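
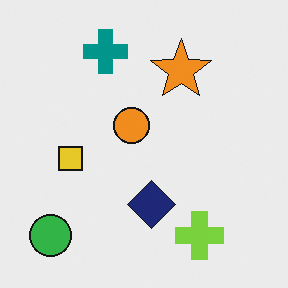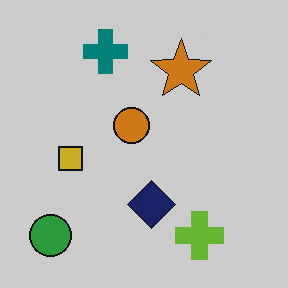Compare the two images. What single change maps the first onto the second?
This is the original image darkened a little.

Every pixel — background and shapes alike — is uniformly darkened.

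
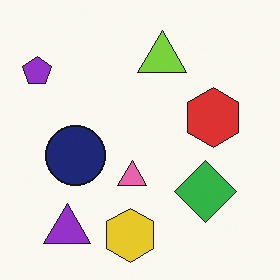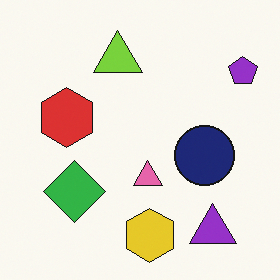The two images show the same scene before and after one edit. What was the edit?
It was flipped horizontally (left ↔ right).

The purple pentagon is in the top-left of the first image and the top-right of the second — shapes on opposite sides of the vertical midline have swapped in a mirror flip.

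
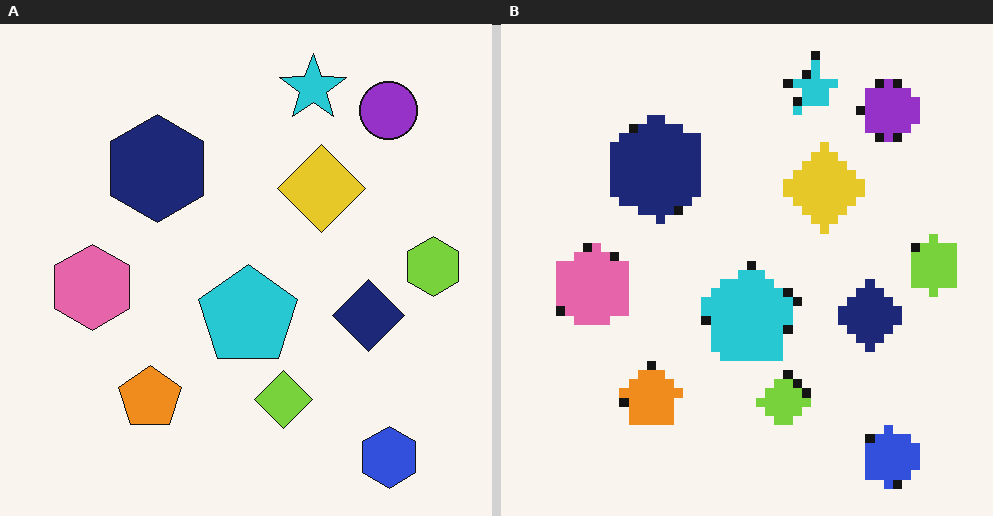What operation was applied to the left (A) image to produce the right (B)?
The right (B) image is the left (A) heavily pixelated into large blocks.

Shapes are reduced to large square blocks; fine edges and outlines are lost — a downscale-then-upscale (mosaic) effect.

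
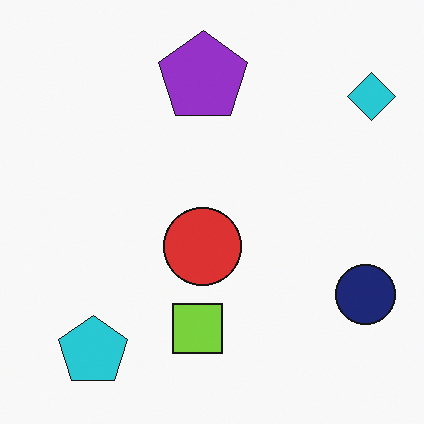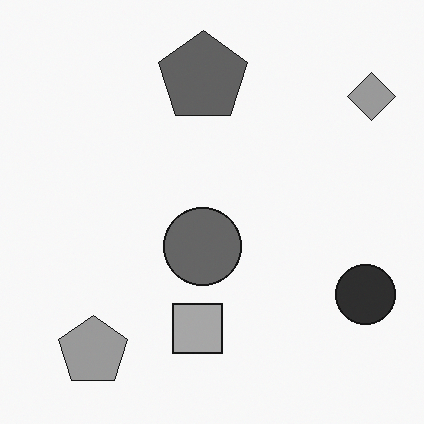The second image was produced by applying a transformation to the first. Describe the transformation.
This is the original image converted to grayscale.

All color is removed — every shape is now a shade of grey.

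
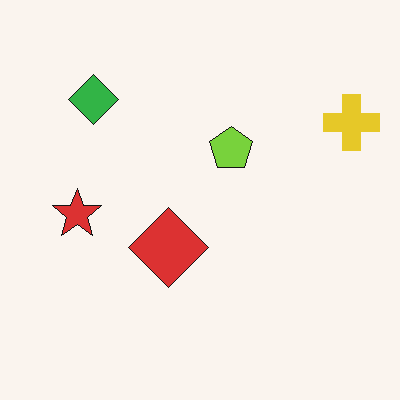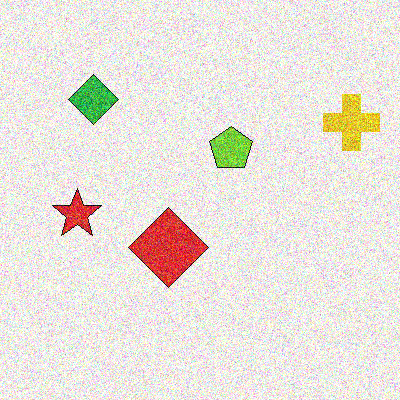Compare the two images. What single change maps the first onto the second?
This is the original image degraded with strong gaussian noise.

Random speckle covers the whole image, including the flat background.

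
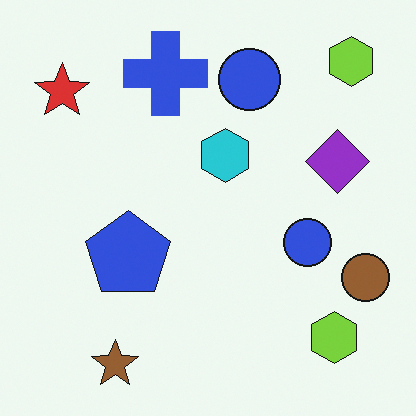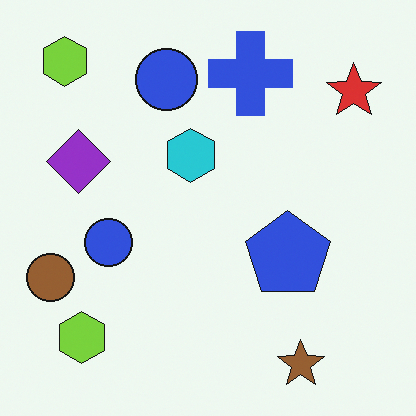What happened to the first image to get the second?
Flipped horizontally (left ↔ right).

The brown circle is in the right of the first image and the left of the second — shapes on opposite sides of the vertical midline have swapped in a mirror flip.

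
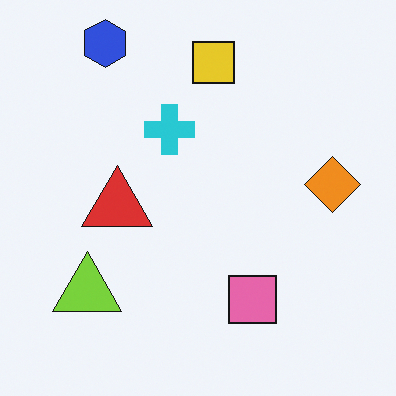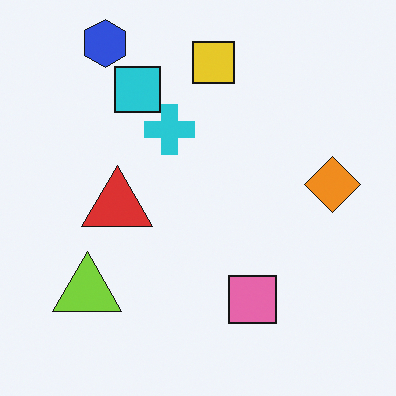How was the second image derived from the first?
The second image is the first overlaid with an additional cyan square.

A cyan square appears in the second image that is absent from the first.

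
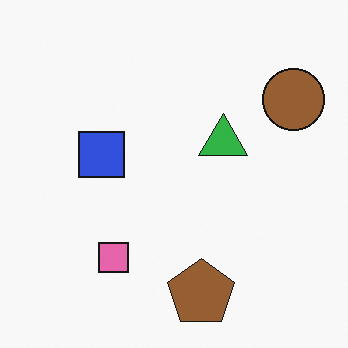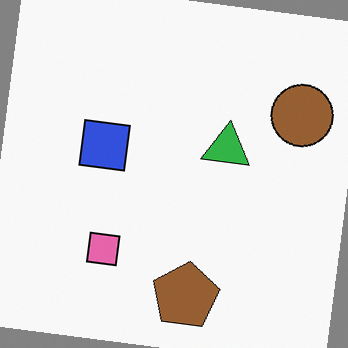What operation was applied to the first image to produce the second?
Rotated clockwise by a few degrees.

Every shape is tilted by the same angle and the image corners show triangular fill wedges — a whole-image rotation by a non-right angle.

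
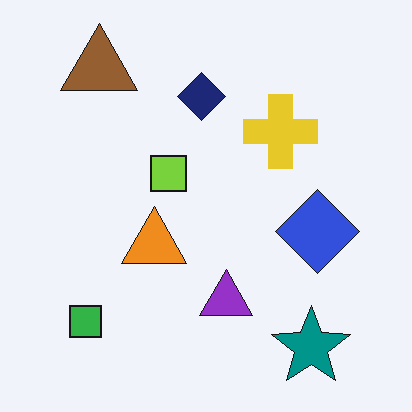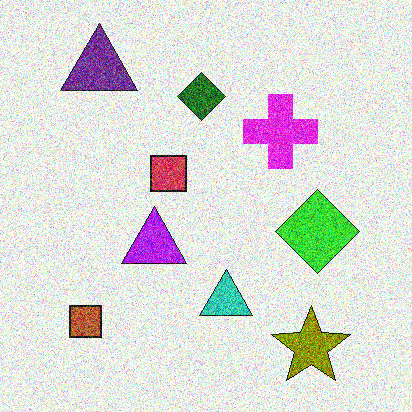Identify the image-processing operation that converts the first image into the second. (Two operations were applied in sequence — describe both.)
The image was hue-shifted through roughly half the color wheel, then degraded with strong gaussian noise.

Every shape's color has rotated by the same amount around the hue wheel — a uniform hue shift. Random speckle covers the whole image, including the flat background.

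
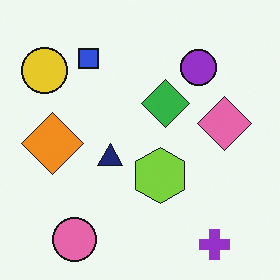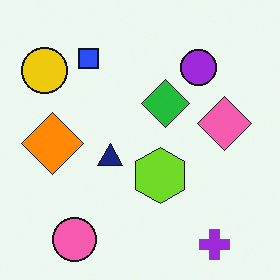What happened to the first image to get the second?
This is the original image slightly oversaturated.

All colors are more vivid — a global saturation change.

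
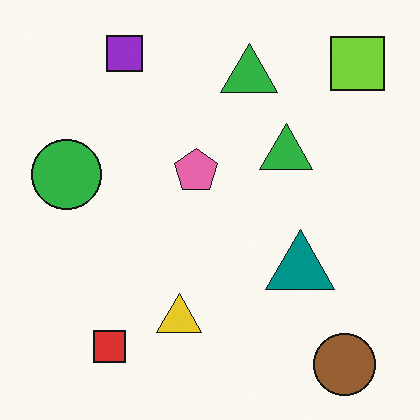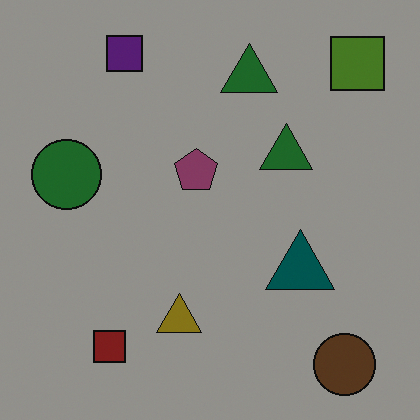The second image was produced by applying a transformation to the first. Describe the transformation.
Noticeably darkened.

Every pixel — background and shapes alike — is uniformly darkened.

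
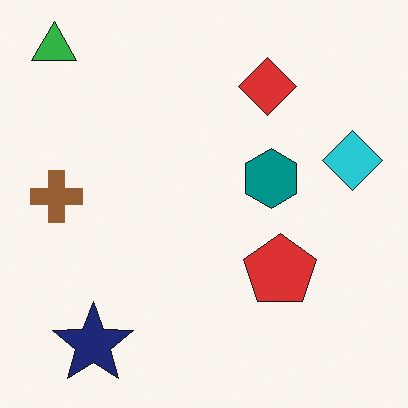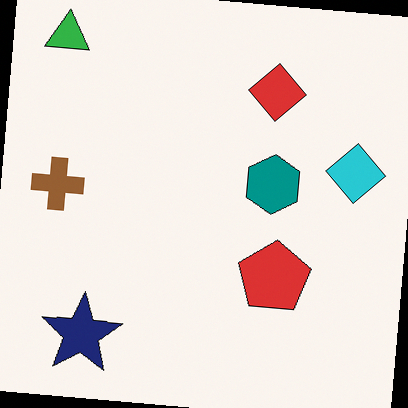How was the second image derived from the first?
The transformation is: rotated clockwise by a few degrees.

Every shape is tilted by the same angle and the image corners show triangular fill wedges — a whole-image rotation by a non-right angle.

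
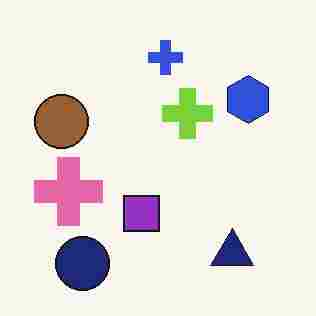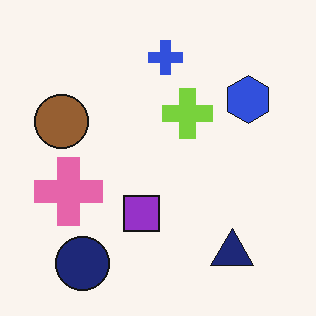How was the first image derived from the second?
This is the original image heavily JPEG-compressed with obvious blocking artifacts.

Blocky 8×8 compression artifacts appear around shape edges and the flat background shows ringing — characteristic JPEG degradation.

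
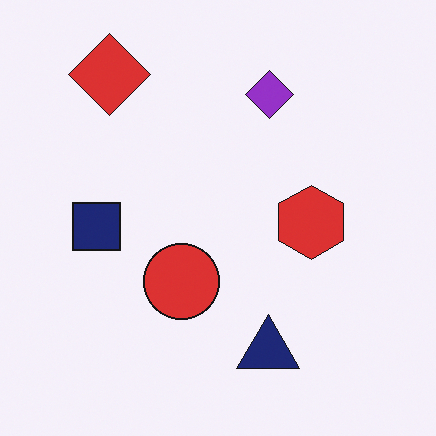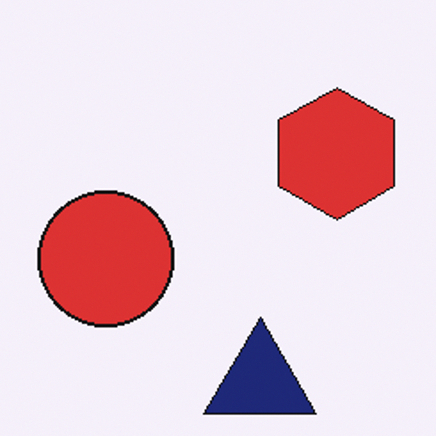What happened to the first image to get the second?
This is the original image cropped tightly and scaled back up.

The visible shapes are larger and the field of view is narrower; shapes near the original edges may be partly or wholly outside the frame — a crop-and-rescale.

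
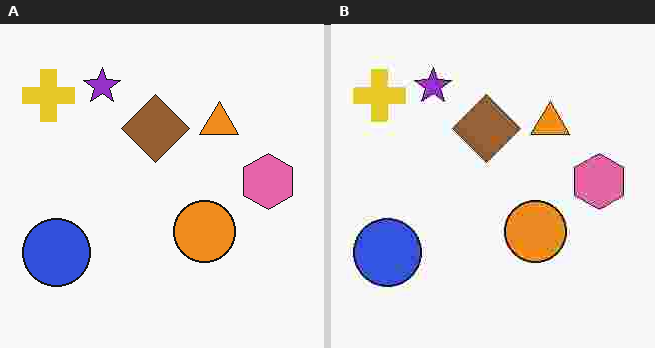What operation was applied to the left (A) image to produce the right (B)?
The transformation is: degraded with heavy JPEG compression.

Blocky 8×8 compression artifacts appear around shape edges and the flat background shows ringing — characteristic JPEG degradation.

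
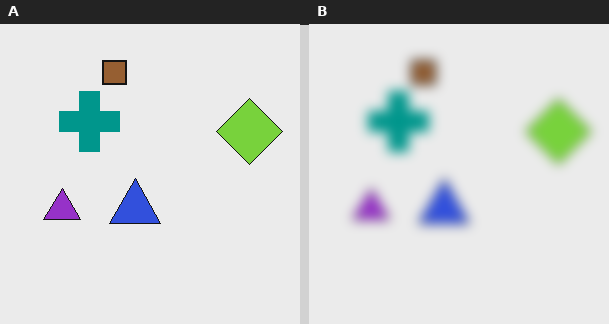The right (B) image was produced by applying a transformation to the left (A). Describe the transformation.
It was strongly gaussian-blurred.

Shape edges and outlines are uniformly softened across the whole image.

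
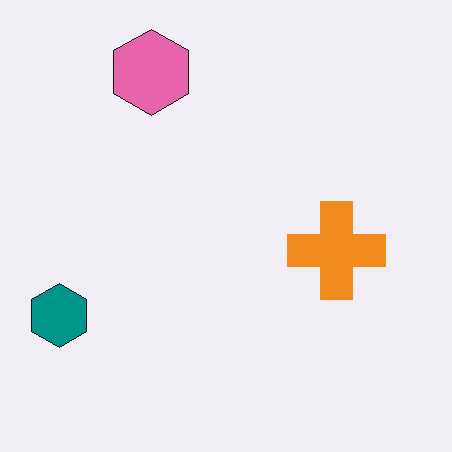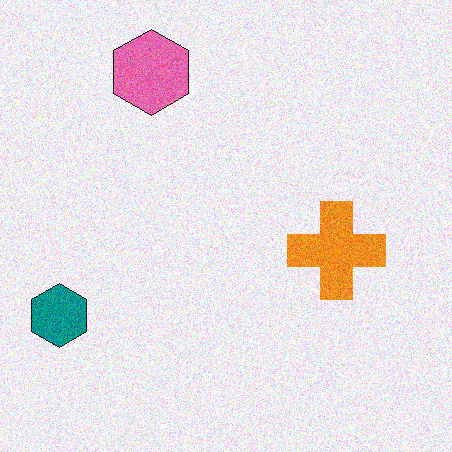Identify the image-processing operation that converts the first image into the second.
Degraded with visible gaussian noise.

Random speckle covers the whole image, including the flat background.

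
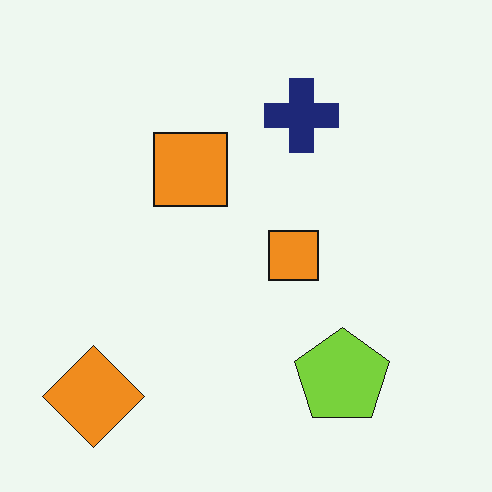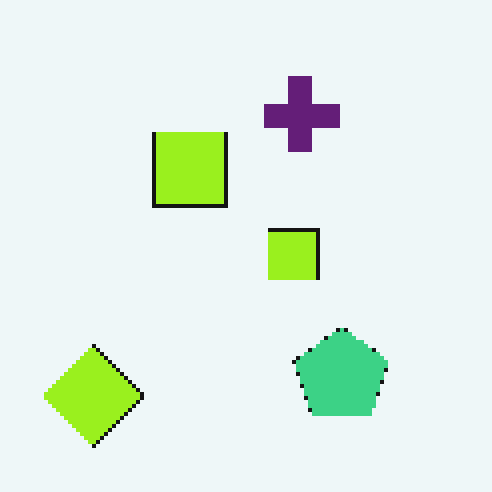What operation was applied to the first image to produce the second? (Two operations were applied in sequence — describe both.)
The second image is the first hue-shifted slightly, then lightly pixelated (a mild mosaic effect).

Every shape's color has rotated by the same amount around the hue wheel — a uniform hue shift. Shapes are reduced to large square blocks; fine edges and outlines are lost — a downscale-then-upscale (mosaic) effect.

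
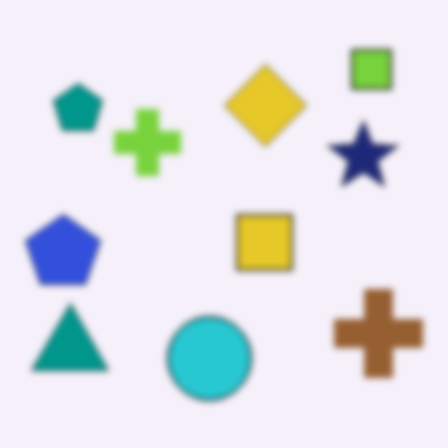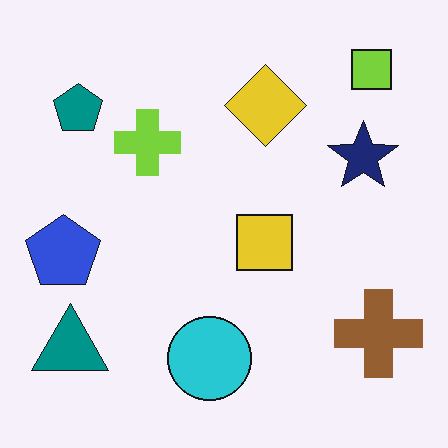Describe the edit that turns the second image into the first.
The transformation is: noticeably gaussian-blurred.

Shape edges and outlines are uniformly softened across the whole image.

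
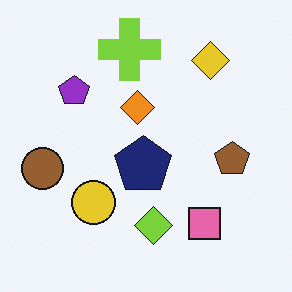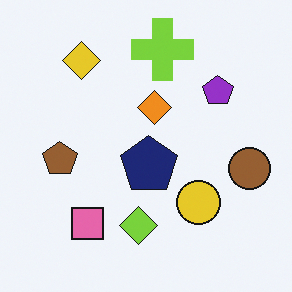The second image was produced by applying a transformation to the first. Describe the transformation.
The transformation is: flipped horizontally (left ↔ right).

The brown circle is in the left of the first image and the right of the second — shapes on opposite sides of the vertical midline have swapped in a mirror flip.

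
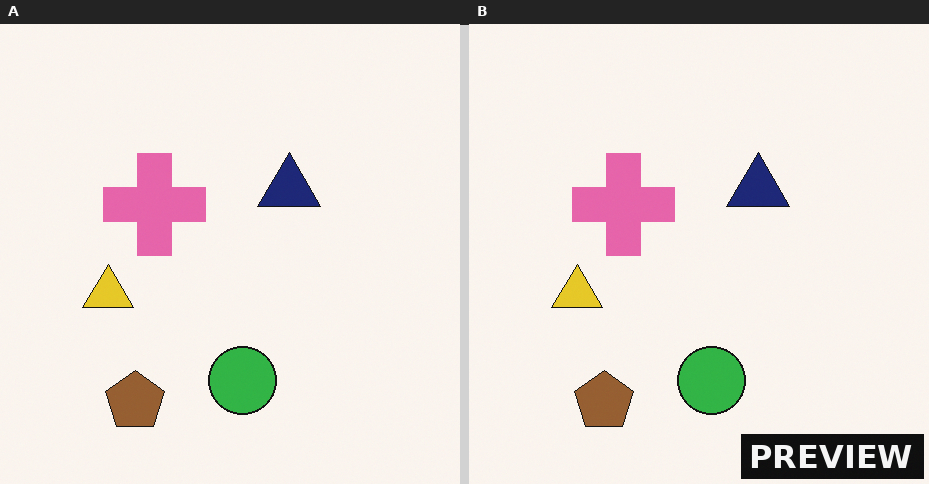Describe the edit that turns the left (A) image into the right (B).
This is the original image watermarked with the text "PREVIEW" in the lower-right corner.

A dark label reading "PREVIEW" appears in the lower-right corner.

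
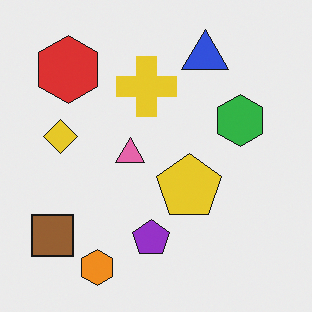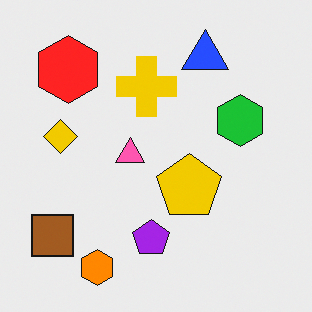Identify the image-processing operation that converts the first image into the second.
It was slightly oversaturated.

All colors are more vivid — a global saturation change.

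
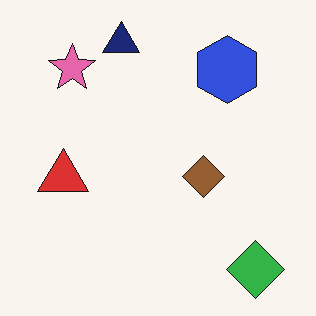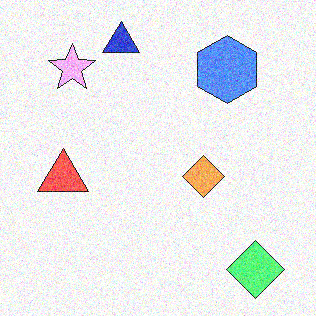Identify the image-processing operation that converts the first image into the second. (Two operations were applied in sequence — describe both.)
Substantially brightened, then degraded with visible gaussian noise.

Every pixel — background and shapes alike — is uniformly brightened. Random speckle covers the whole image, including the flat background.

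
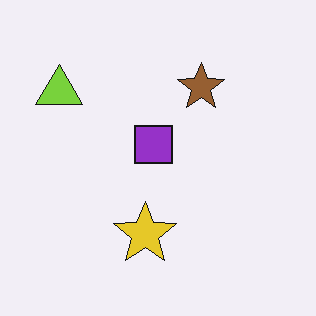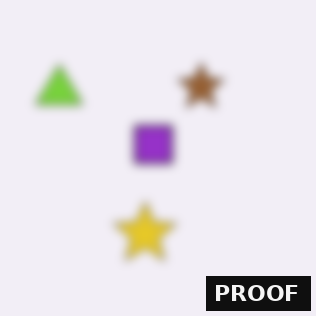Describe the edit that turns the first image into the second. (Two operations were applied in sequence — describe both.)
The second image is the first strongly gaussian-blurred, then watermarked with the text "PROOF" in the lower-right corner.

Shape edges and outlines are uniformly softened across the whole image. A dark label reading "PROOF" appears in the lower-right corner.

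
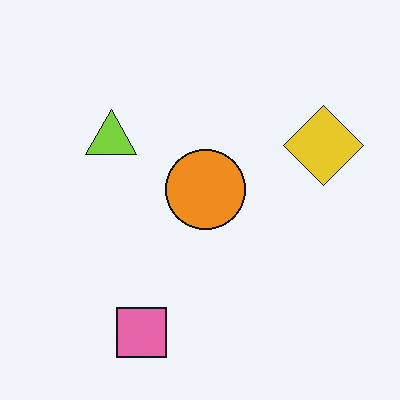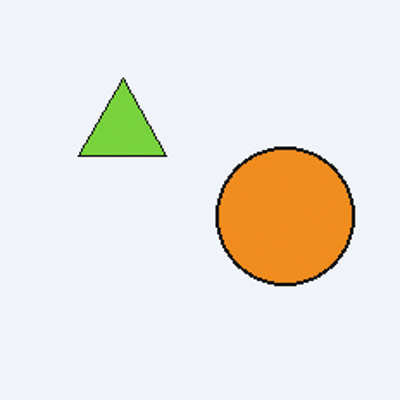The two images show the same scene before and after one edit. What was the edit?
Cropped tightly and scaled back up.

The visible shapes are larger and the field of view is narrower; shapes near the original edges may be partly or wholly outside the frame — a crop-and-rescale.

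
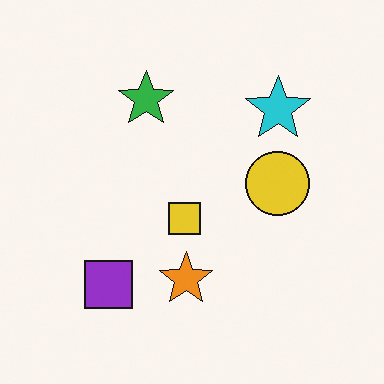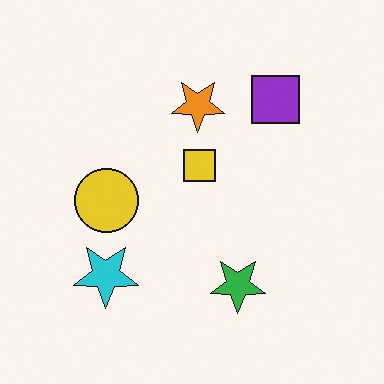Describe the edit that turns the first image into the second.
This is the original image rotated 180°.

The purple square sits in the bottom-left of the first image and the top-right of the second — consistent with a whole-image 180° rotation.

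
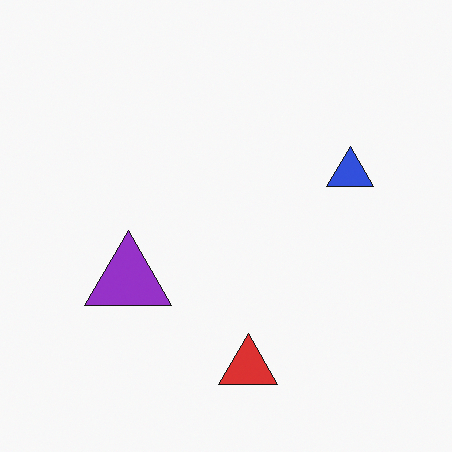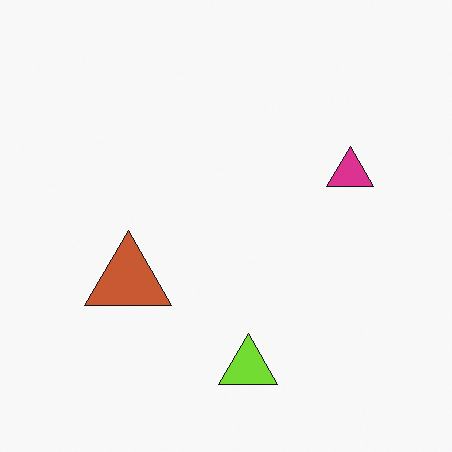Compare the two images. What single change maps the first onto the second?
The transformation is: hue-shifted by a moderate amount.

Every shape's color has rotated by the same amount around the hue wheel — a uniform hue shift.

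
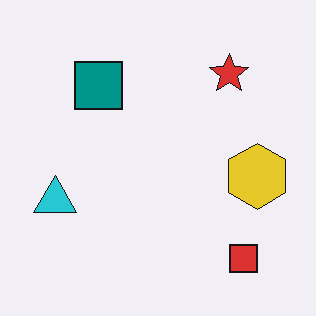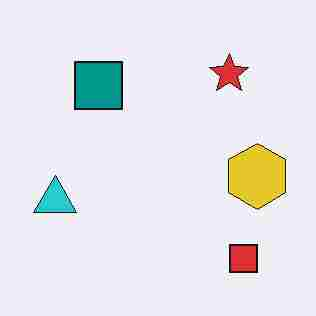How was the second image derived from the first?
It was degraded with heavy JPEG compression.

Blocky 8×8 compression artifacts appear around shape edges and the flat background shows ringing — characteristic JPEG degradation.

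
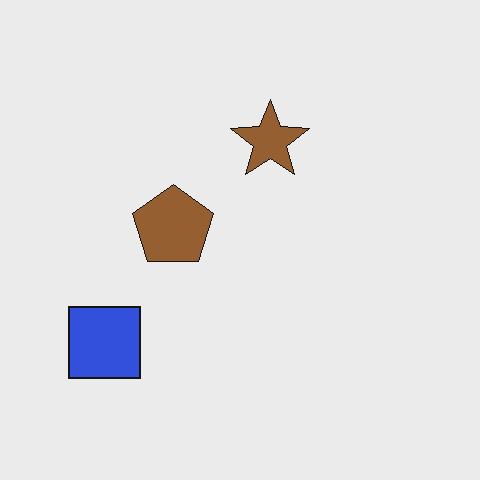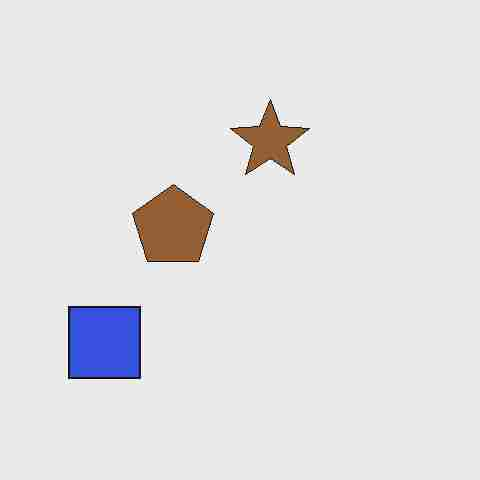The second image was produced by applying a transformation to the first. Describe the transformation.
The transformation is: heavily JPEG-compressed with obvious blocking artifacts.

Blocky 8×8 compression artifacts appear around shape edges and the flat background shows ringing — characteristic JPEG degradation.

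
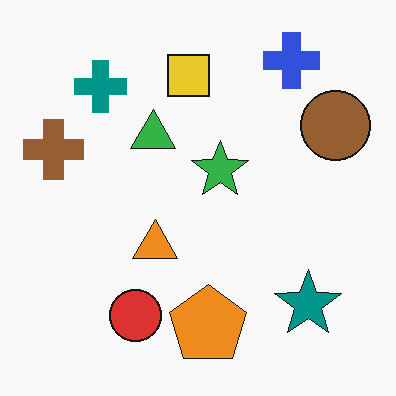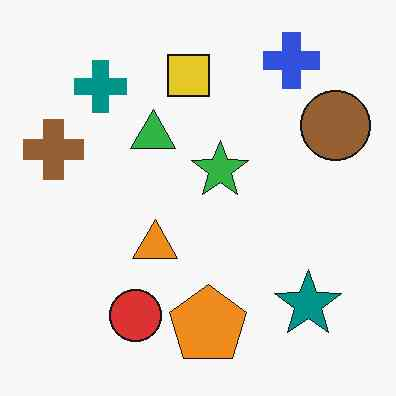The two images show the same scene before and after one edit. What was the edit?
The second image is the first JPEG-compressed with visible artifacts.

Blocky 8×8 compression artifacts appear around shape edges and the flat background shows ringing — characteristic JPEG degradation.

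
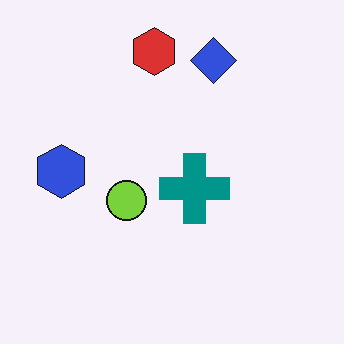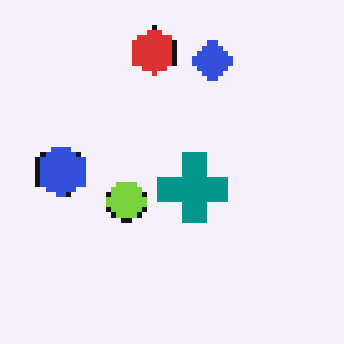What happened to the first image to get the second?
Mildly pixelated.

Shapes are reduced to large square blocks; fine edges and outlines are lost — a downscale-then-upscale (mosaic) effect.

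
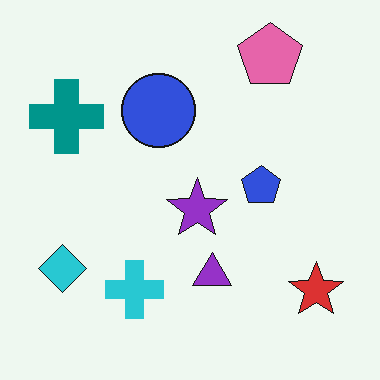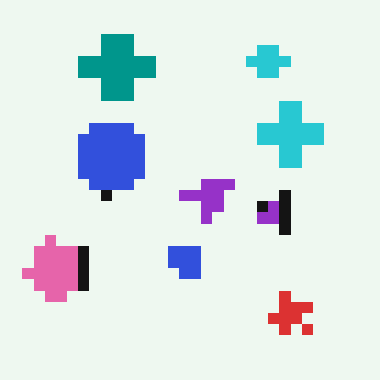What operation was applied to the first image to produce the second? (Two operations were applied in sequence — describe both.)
The second image is the first transposed (reflected across the top-left ↔ bottom-right diagonal), then coarsely pixelated.

Shapes have swapped their row and column positions — what was in the top-right is now in the bottom-left — a diagonal reflection. Shapes are reduced to large square blocks; fine edges and outlines are lost — a downscale-then-upscale (mosaic) effect.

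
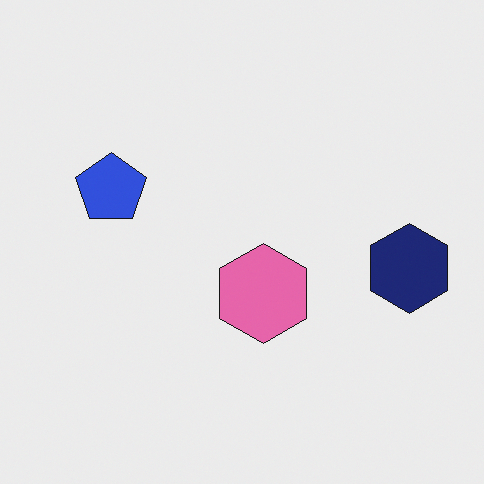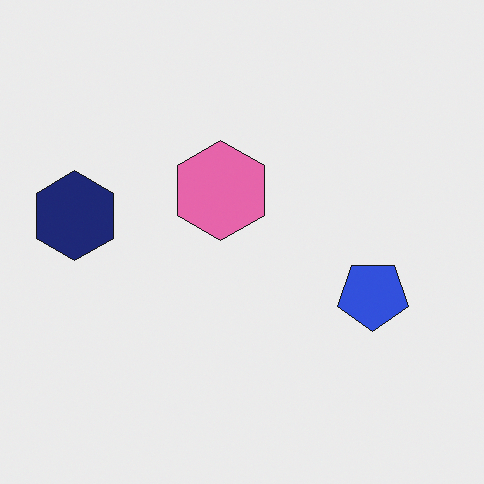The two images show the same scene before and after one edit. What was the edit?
It was rotated 180°.

The navy hexagon sits in the right of the first image and the left of the second — consistent with a whole-image 180° rotation.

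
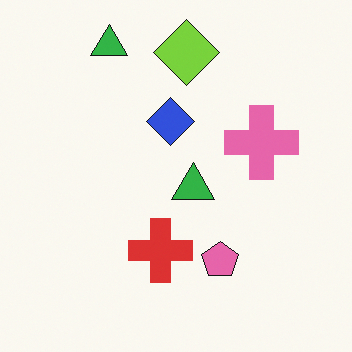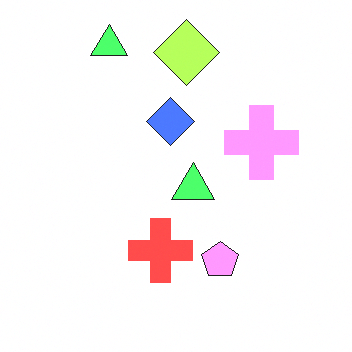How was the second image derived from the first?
This is the original image brightened a lot.

Every pixel — background and shapes alike — is uniformly brightened.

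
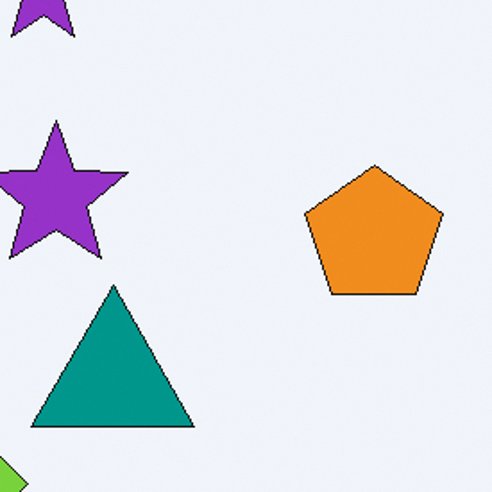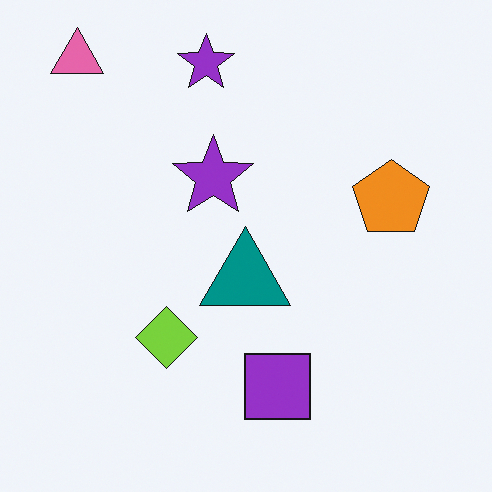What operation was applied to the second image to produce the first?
Cropped tightly and scaled back up.

The visible shapes are larger and the field of view is narrower; shapes near the original edges may be partly or wholly outside the frame — a crop-and-rescale.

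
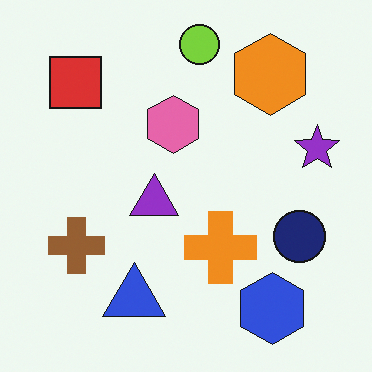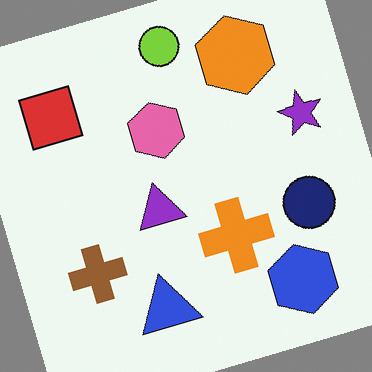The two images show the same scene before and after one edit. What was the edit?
The transformation is: rotated counter-clockwise by a moderate amount.

Every shape is tilted by the same angle and the image corners show triangular fill wedges — a whole-image rotation by a non-right angle.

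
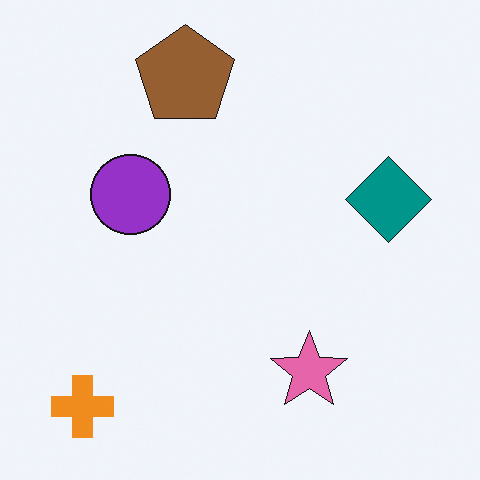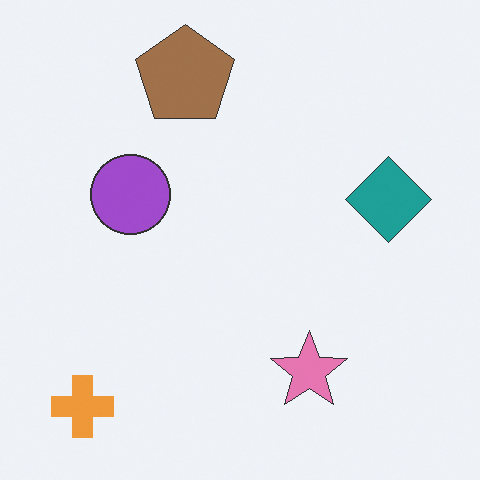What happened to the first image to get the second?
This is the original image given slightly reduced contrast.

Tones are pushed toward mid-grey across the whole image — a global contrast change.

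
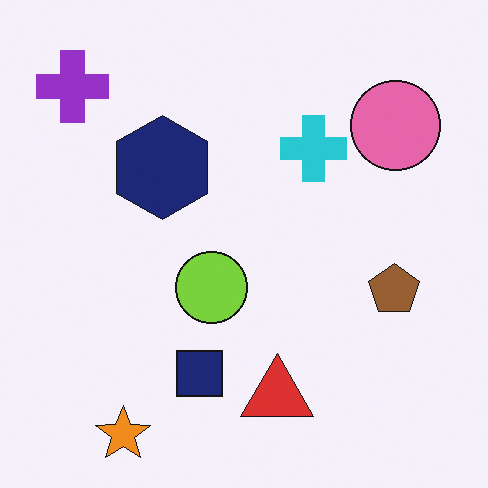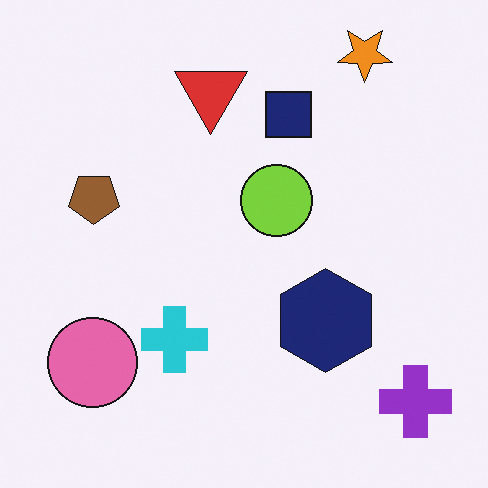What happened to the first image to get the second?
Rotated 180°.

The purple cross sits in the top-left of the first image and the bottom-right of the second — consistent with a whole-image 180° rotation.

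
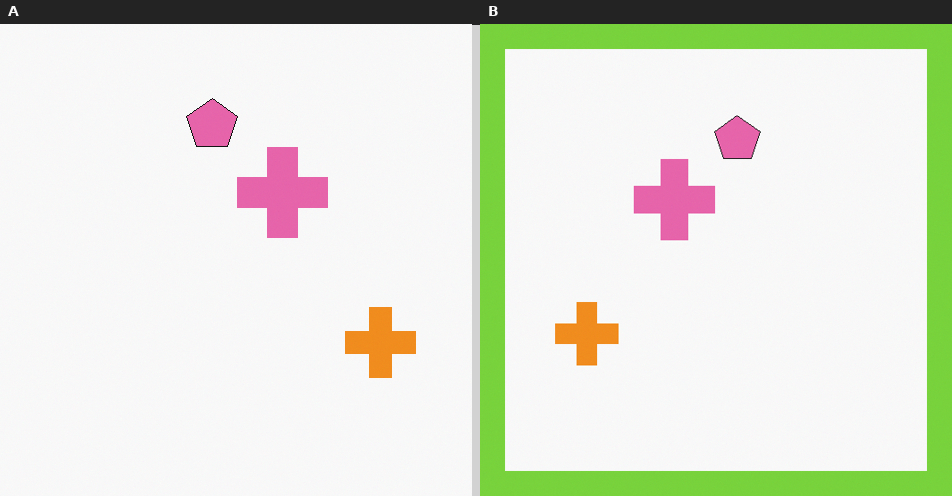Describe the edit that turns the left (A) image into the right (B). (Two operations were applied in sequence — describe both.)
It was flipped horizontally (left ↔ right), then framed with a lime border.

The orange cross is in the bottom-right of the left (A) image and the bottom-left of the right (B) — shapes on opposite sides of the vertical midline have swapped in a mirror flip. A solid lime frame runs around the edge of the right (B) image, with the content slightly shrunk inside it.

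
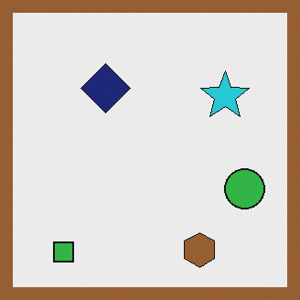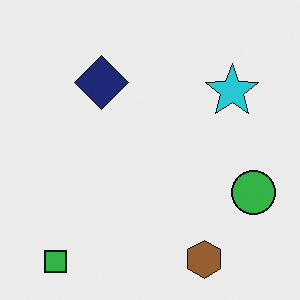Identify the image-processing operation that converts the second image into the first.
The transformation is: framed with a brown border.

A solid brown frame runs around the edge of the first image, with the content slightly shrunk inside it.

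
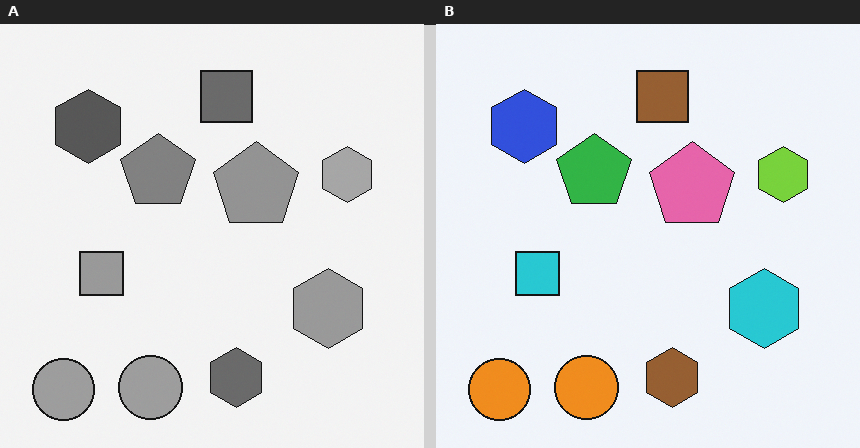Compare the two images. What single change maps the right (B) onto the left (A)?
This is the original image converted to grayscale.

All color is removed — every shape is now a shade of grey.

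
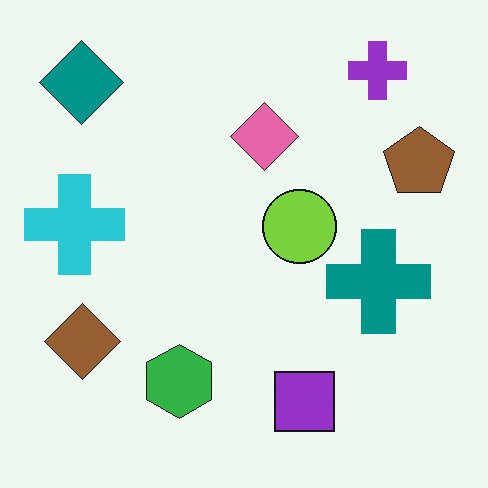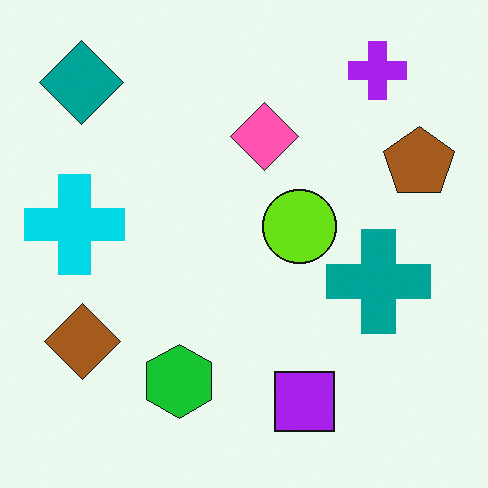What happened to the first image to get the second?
Slightly oversaturated.

All colors are more vivid — a global saturation change.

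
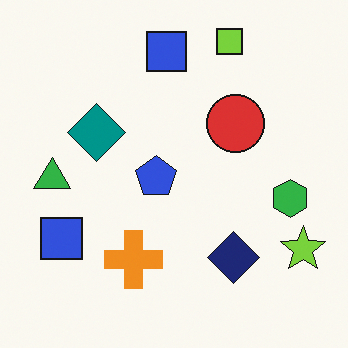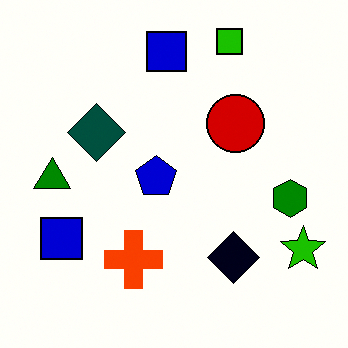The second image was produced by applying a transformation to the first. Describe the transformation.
It was given much higher contrast.

Tones are pushed away from mid-grey across the whole image — a global contrast change.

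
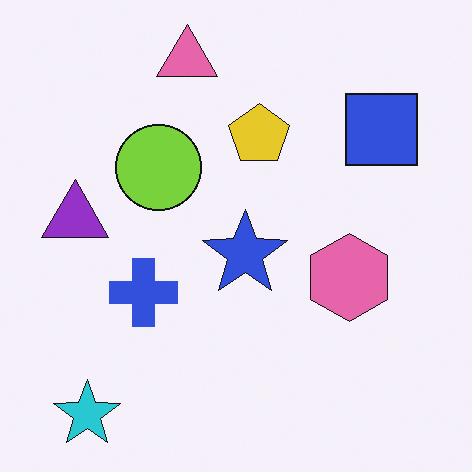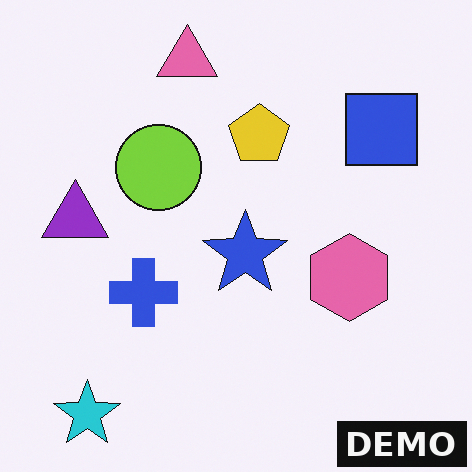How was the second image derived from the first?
Watermarked with the text "DEMO" in the lower-right corner.

A dark label reading "DEMO" appears in the lower-right corner.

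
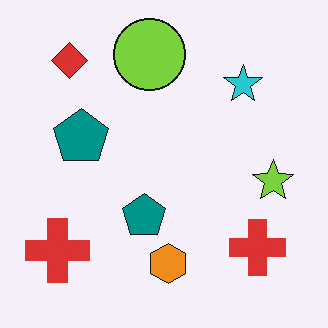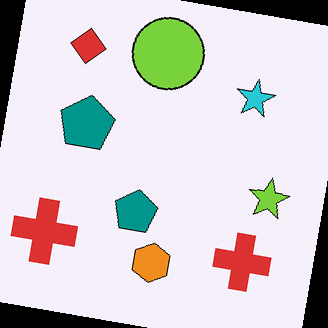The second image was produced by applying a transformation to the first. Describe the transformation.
The transformation is: rotated clockwise by a few degrees.

Every shape is tilted by the same angle and the image corners show triangular fill wedges — a whole-image rotation by a non-right angle.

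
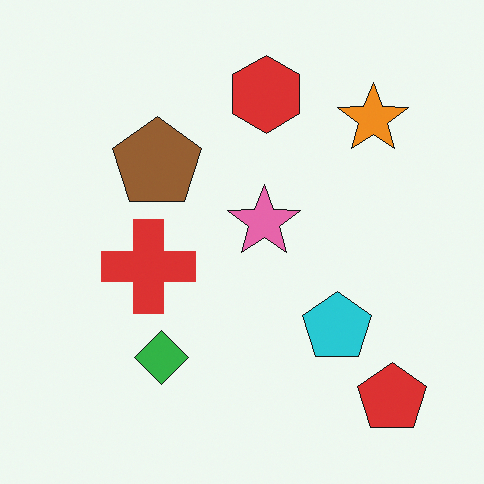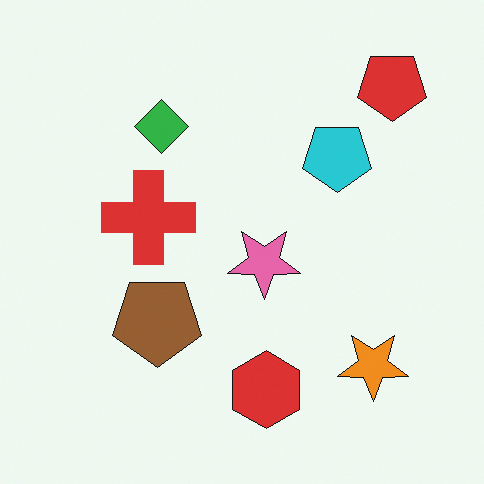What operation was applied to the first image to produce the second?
The image was flipped vertically (top ↔ bottom).

The red pentagon is in the bottom-right of the first image and the top-right of the second — shapes on opposite sides of the horizontal midline have swapped in a mirror flip.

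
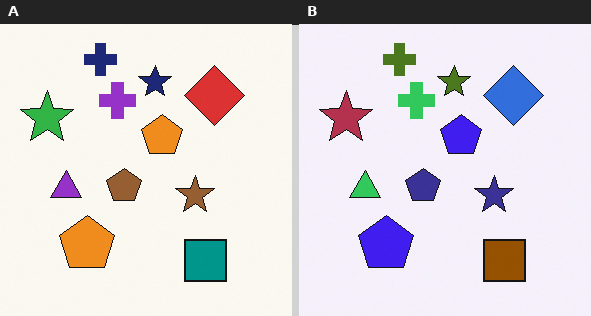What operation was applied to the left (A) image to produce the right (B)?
The transformation is: hue-shifted by a large amount.

Every shape's color has rotated by the same amount around the hue wheel — a uniform hue shift.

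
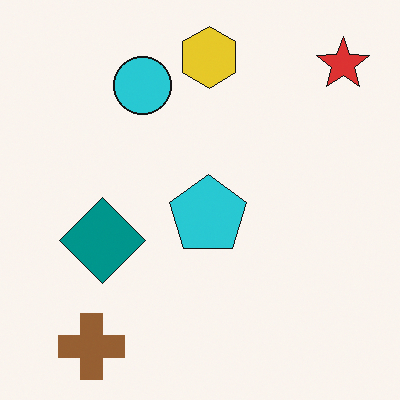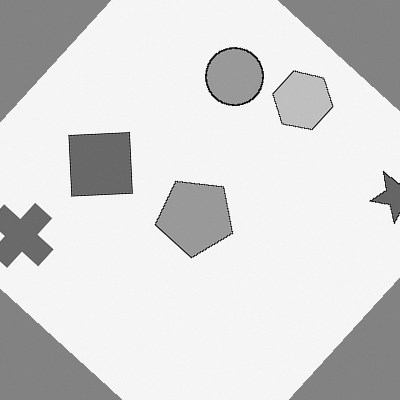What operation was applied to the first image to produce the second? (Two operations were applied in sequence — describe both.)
This is the original image rotated clockwise by a large amount — several tens of degrees, then converted to grayscale.

Every shape is tilted by the same angle and the image corners show triangular fill wedges — a whole-image rotation by a non-right angle. All color is removed — every shape is now a shade of grey.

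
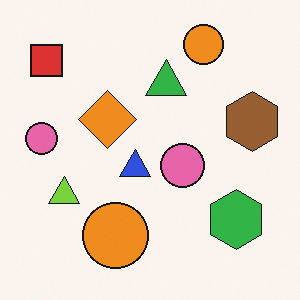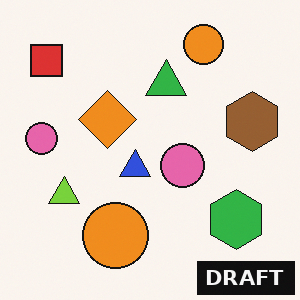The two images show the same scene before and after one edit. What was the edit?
The second image is the first watermarked with the text "DRAFT" in the lower-right corner.

A dark label reading "DRAFT" appears in the lower-right corner.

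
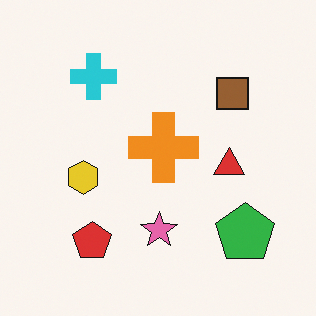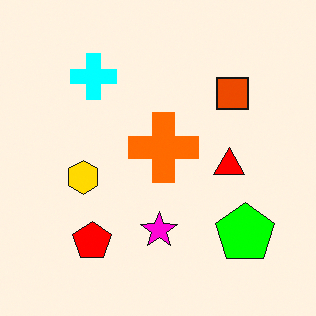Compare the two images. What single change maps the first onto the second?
It was heavily oversaturated.

All colors are more vivid — a global saturation change.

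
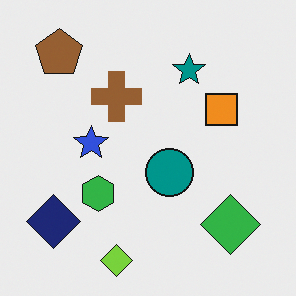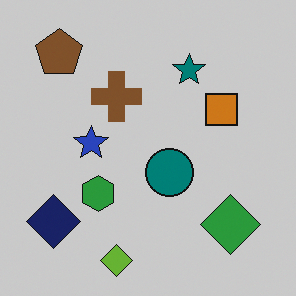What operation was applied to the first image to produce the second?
Slightly darkened.

Every pixel — background and shapes alike — is uniformly darkened.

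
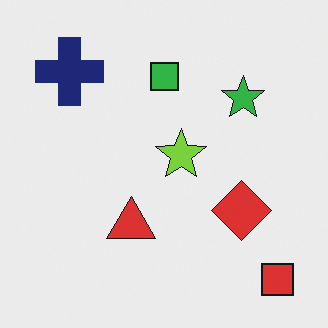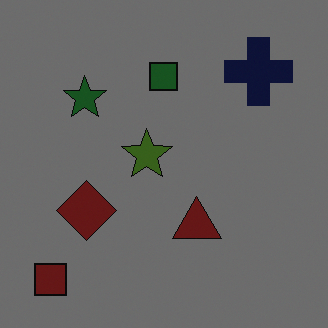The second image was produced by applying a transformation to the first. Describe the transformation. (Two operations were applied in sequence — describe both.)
The second image is the first darkened a lot, then flipped horizontally (left ↔ right).

Every pixel — background and shapes alike — is uniformly darkened. The red square is in the bottom-right of the first image and the bottom-left of the second — shapes on opposite sides of the vertical midline have swapped in a mirror flip.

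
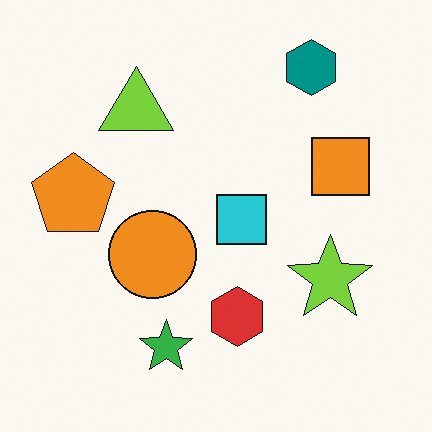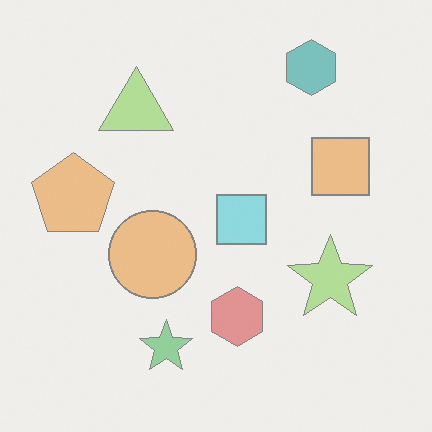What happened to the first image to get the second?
Given much lower contrast.

Tones are pushed toward mid-grey across the whole image — a global contrast change.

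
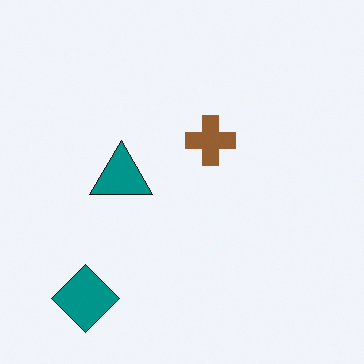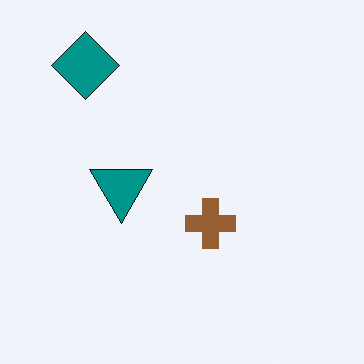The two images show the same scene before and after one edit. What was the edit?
Flipped vertically (top ↔ bottom).

The teal diamond is in the bottom-left of the first image and the top-left of the second — shapes on opposite sides of the horizontal midline have swapped in a mirror flip.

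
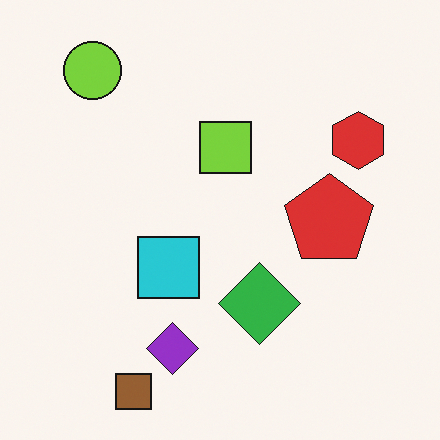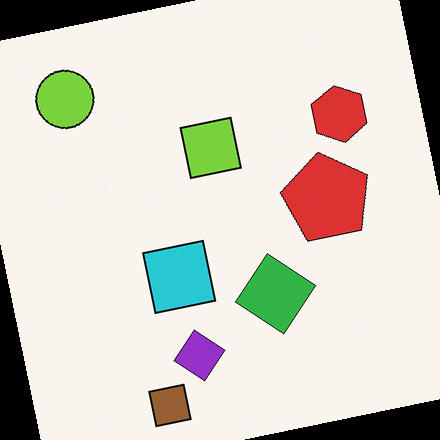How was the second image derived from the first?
The transformation is: rotated counter-clockwise by a few degrees.

Every shape is tilted by the same angle and the image corners show triangular fill wedges — a whole-image rotation by a non-right angle.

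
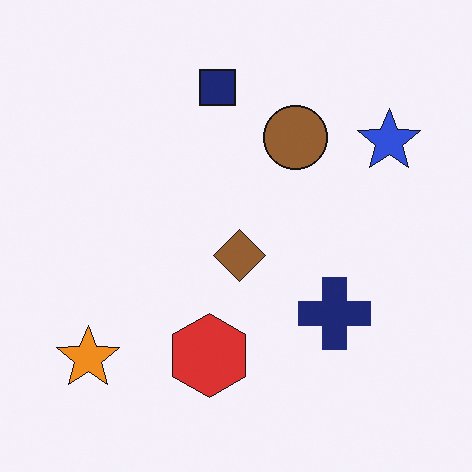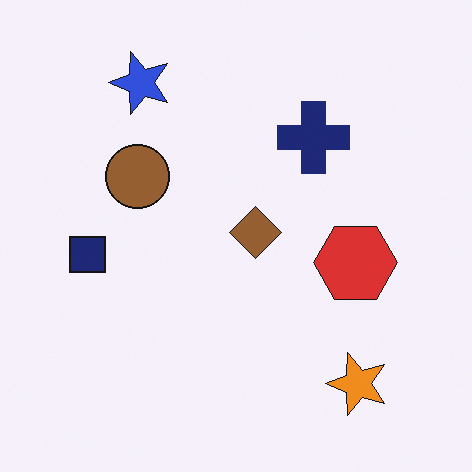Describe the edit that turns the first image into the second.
The transformation is: rotated 90° counter-clockwise.

The orange star sits in the bottom-left of the first image and the bottom-right of the second — consistent with a whole-image 90° counter-clockwise rotation.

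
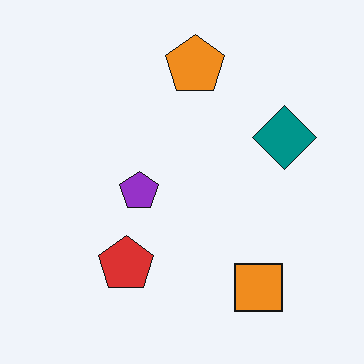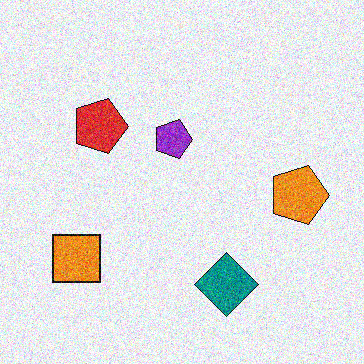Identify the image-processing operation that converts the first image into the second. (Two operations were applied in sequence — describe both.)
Rotated 90° clockwise, then degraded with a thick layer of grain.

The orange square sits in the bottom-right of the first image and the bottom-left of the second — consistent with a whole-image 90° clockwise rotation. Random speckle covers the whole image, including the flat background.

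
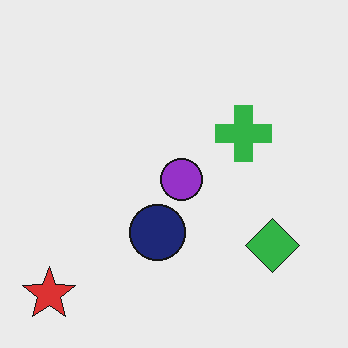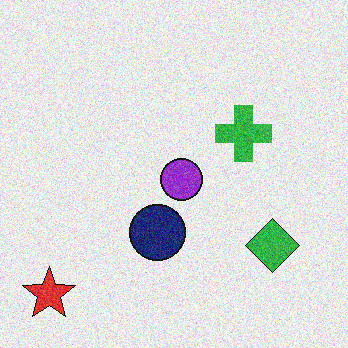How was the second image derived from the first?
The image was degraded with visible gaussian noise.

Random speckle covers the whole image, including the flat background.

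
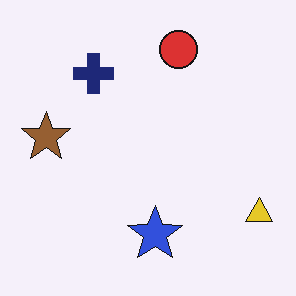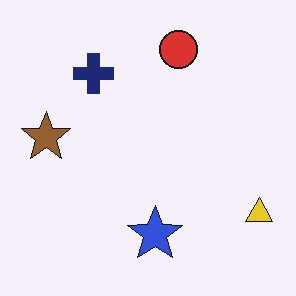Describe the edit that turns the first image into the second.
It was given moderate JPEG compression.

Blocky 8×8 compression artifacts appear around shape edges and the flat background shows ringing — characteristic JPEG degradation.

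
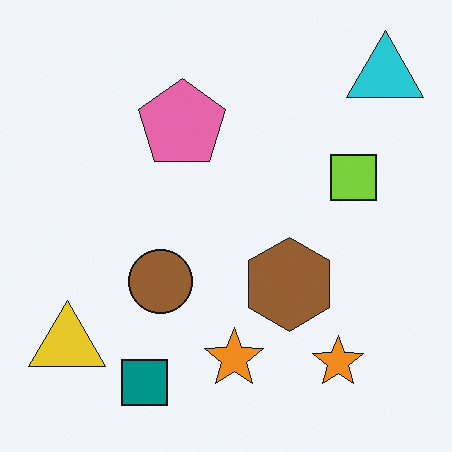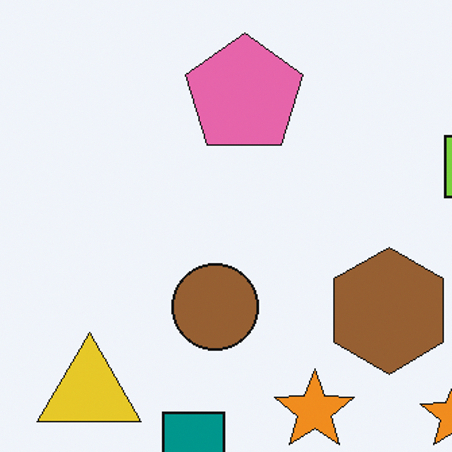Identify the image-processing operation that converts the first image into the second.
The transformation is: cropped slightly and scaled back up.

The visible shapes are larger and the field of view is narrower; shapes near the original edges may be partly or wholly outside the frame — a crop-and-rescale.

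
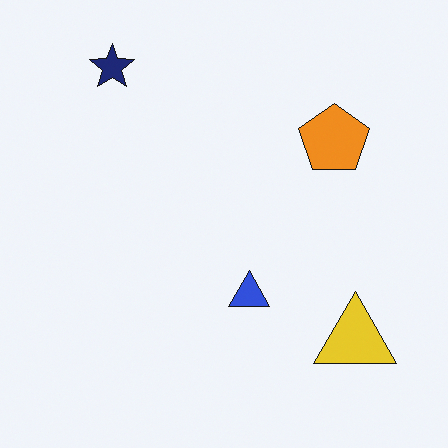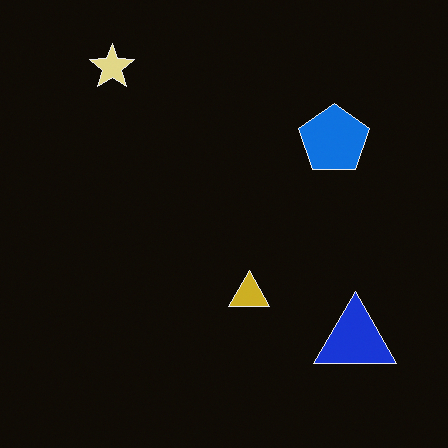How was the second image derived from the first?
The image was color-inverted (negative).

The light background has become dark and every shape's color is its complement — a photographic negative.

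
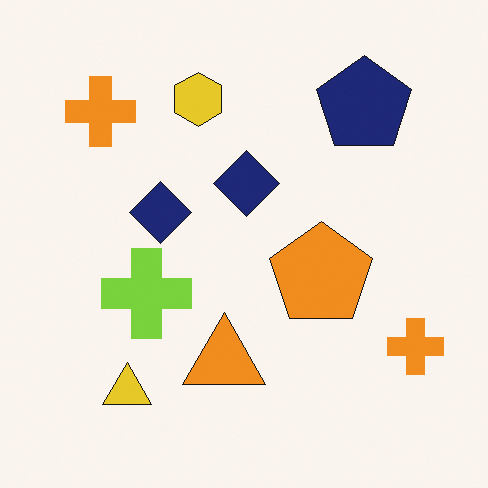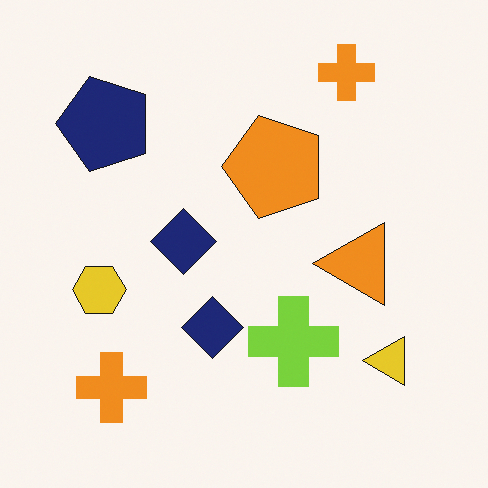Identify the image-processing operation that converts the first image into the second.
This is the original image rotated 90° counter-clockwise.

The yellow triangle sits in the bottom-left of the first image and the bottom-right of the second — consistent with a whole-image 90° counter-clockwise rotation.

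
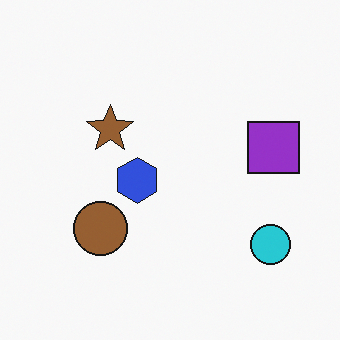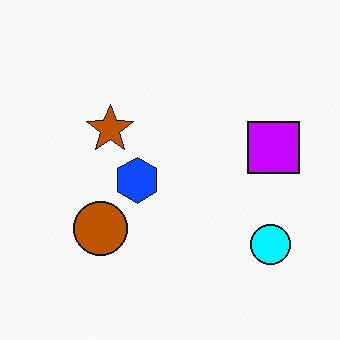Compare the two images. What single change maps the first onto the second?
Made much more vivid (saturation change).

All colors are more vivid — a global saturation change.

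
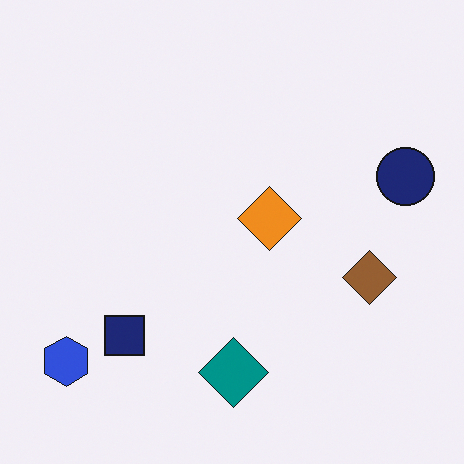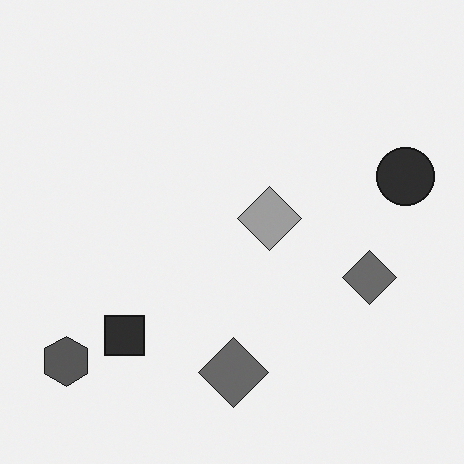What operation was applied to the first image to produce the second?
The second image is the first converted to grayscale.

All color is removed — every shape is now a shade of grey.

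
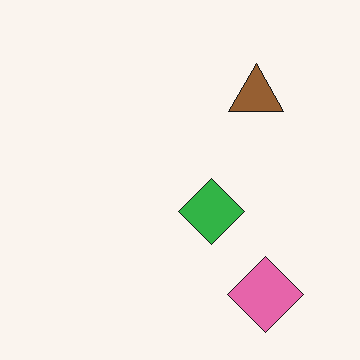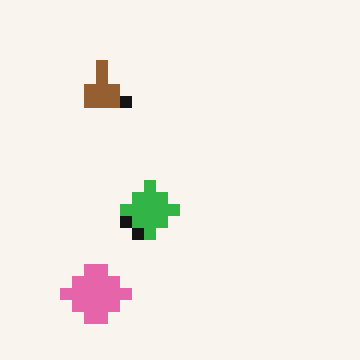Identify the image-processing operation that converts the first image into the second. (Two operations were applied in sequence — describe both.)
This is the original image flipped horizontally (left ↔ right), then heavily pixelated into large blocks.

The pink diamond is in the bottom-right of the first image and the bottom-left of the second — shapes on opposite sides of the vertical midline have swapped in a mirror flip. Shapes are reduced to large square blocks; fine edges and outlines are lost — a downscale-then-upscale (mosaic) effect.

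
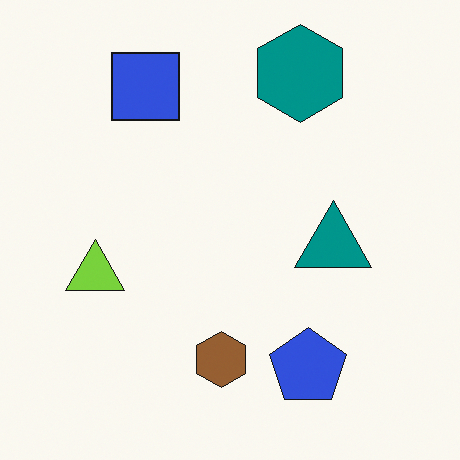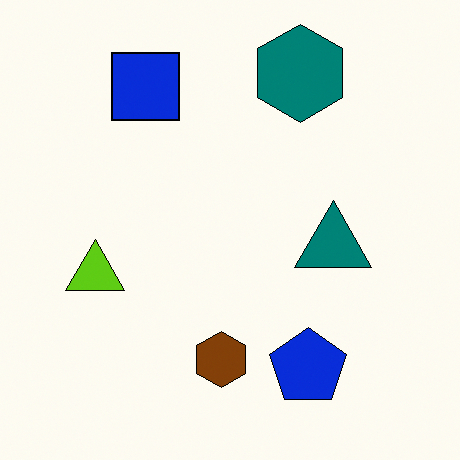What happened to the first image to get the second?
This is the original image given slightly increased contrast.

Tones are pushed away from mid-grey across the whole image — a global contrast change.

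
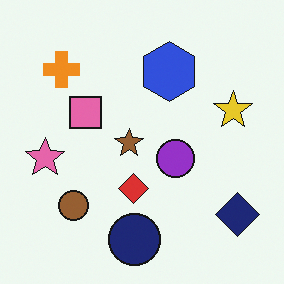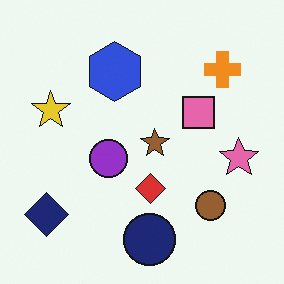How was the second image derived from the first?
Flipped horizontally (left ↔ right).

The pink star is in the left of the first image and the right of the second — shapes on opposite sides of the vertical midline have swapped in a mirror flip.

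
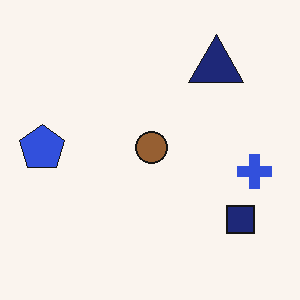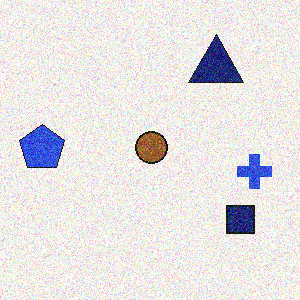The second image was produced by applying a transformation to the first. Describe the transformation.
The image was degraded with a thick layer of grain.

Random speckle covers the whole image, including the flat background.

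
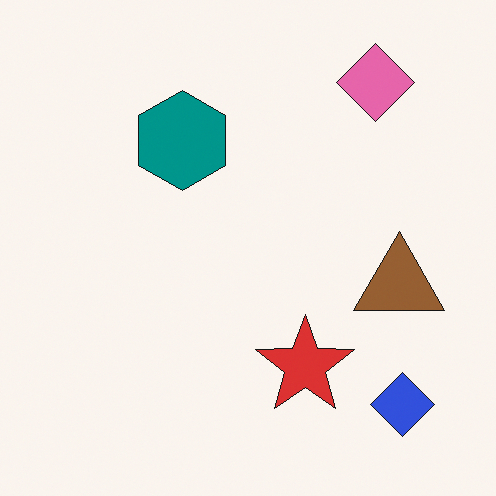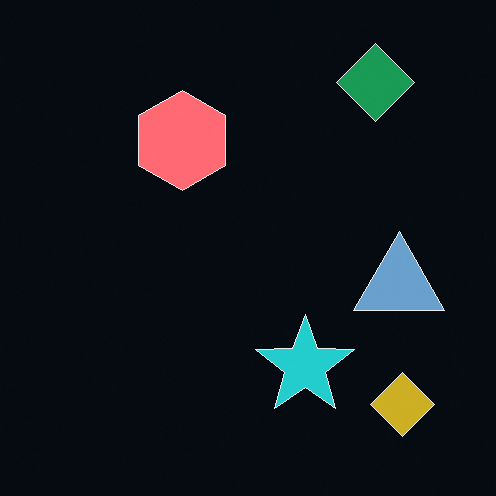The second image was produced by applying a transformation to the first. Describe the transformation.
The image was color-inverted (negative).

The light background has become dark and every shape's color is its complement — a photographic negative.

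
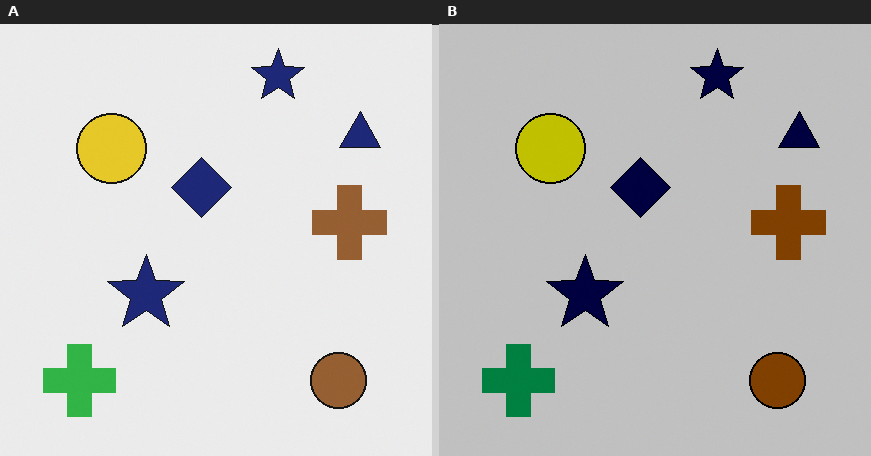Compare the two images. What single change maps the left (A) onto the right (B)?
Heavily posterized to just a handful of flat colors.

Each flat color has snapped to a coarser quantized level — most visibly, the near-white background has dropped to a flat grey.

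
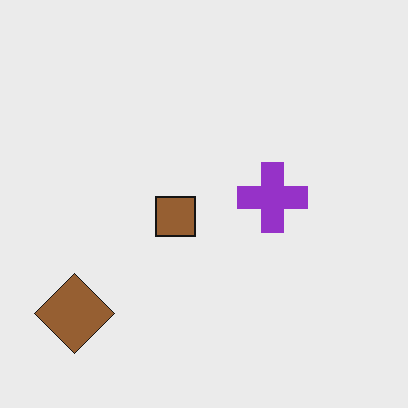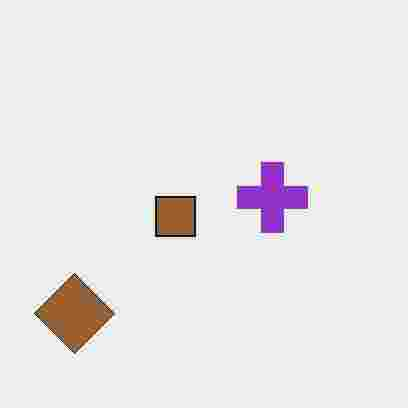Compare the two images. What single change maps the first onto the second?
Heavily JPEG-compressed with obvious blocking artifacts.

Blocky 8×8 compression artifacts appear around shape edges and the flat background shows ringing — characteristic JPEG degradation.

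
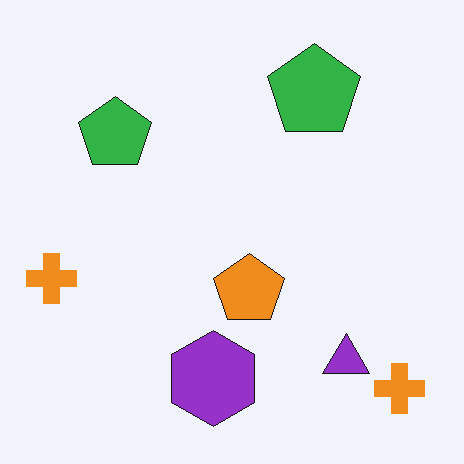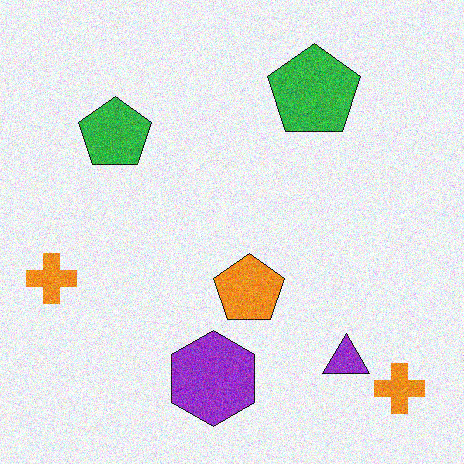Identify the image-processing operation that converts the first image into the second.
It was degraded with moderate additive noise.

Random speckle covers the whole image, including the flat background.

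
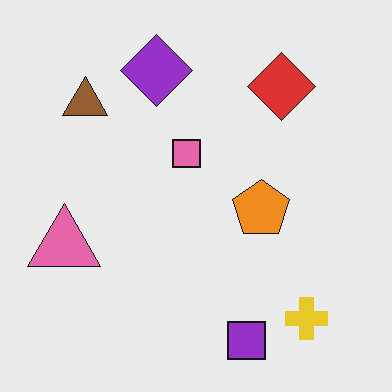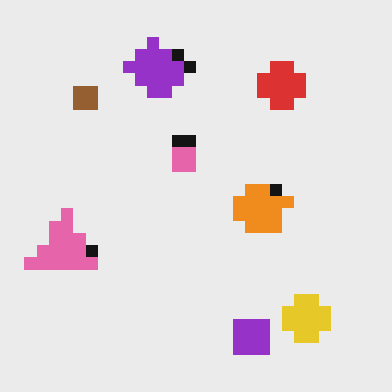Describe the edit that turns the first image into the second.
It was heavily pixelated into large blocks.

Shapes are reduced to large square blocks; fine edges and outlines are lost — a downscale-then-upscale (mosaic) effect.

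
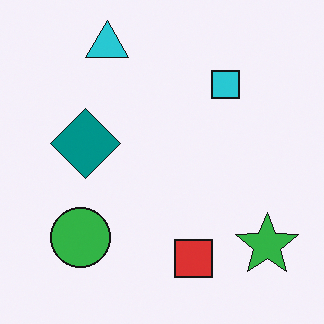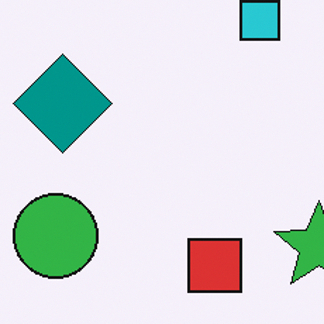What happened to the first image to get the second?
It was cropped slightly and scaled back up.

The visible shapes are larger and the field of view is narrower; shapes near the original edges may be partly or wholly outside the frame — a crop-and-rescale.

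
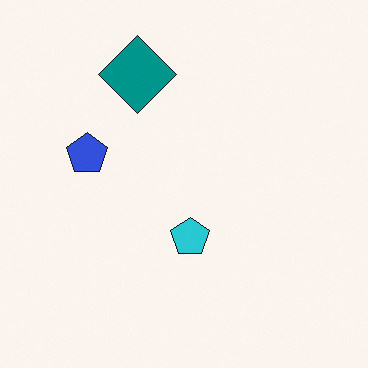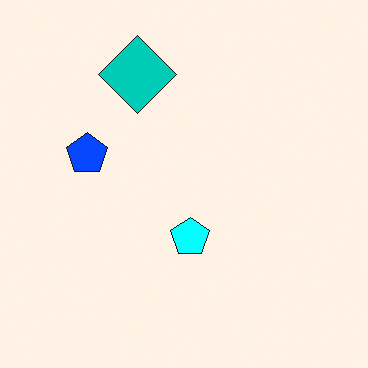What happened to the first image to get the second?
It was heavily oversaturated.

All colors are more vivid — a global saturation change.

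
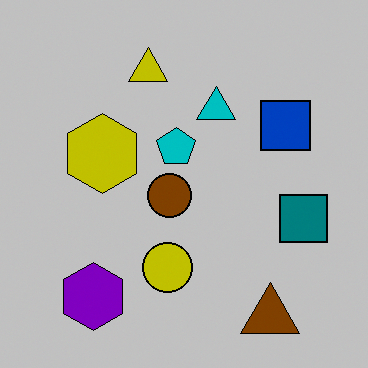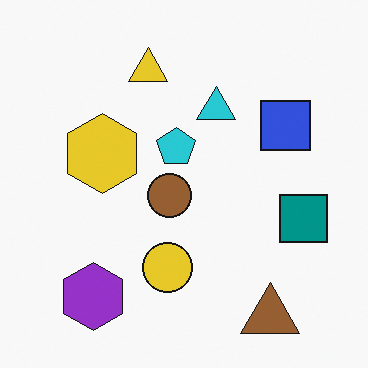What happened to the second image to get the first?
It was aggressively posterized.

Each flat color has snapped to a coarser quantized level — most visibly, the near-white background has dropped to a flat grey.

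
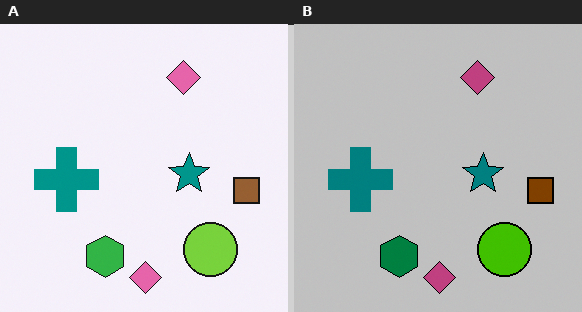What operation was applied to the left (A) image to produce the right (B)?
Heavily posterized to just a handful of flat colors.

Each flat color has snapped to a coarser quantized level — most visibly, the near-white background has dropped to a flat grey.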